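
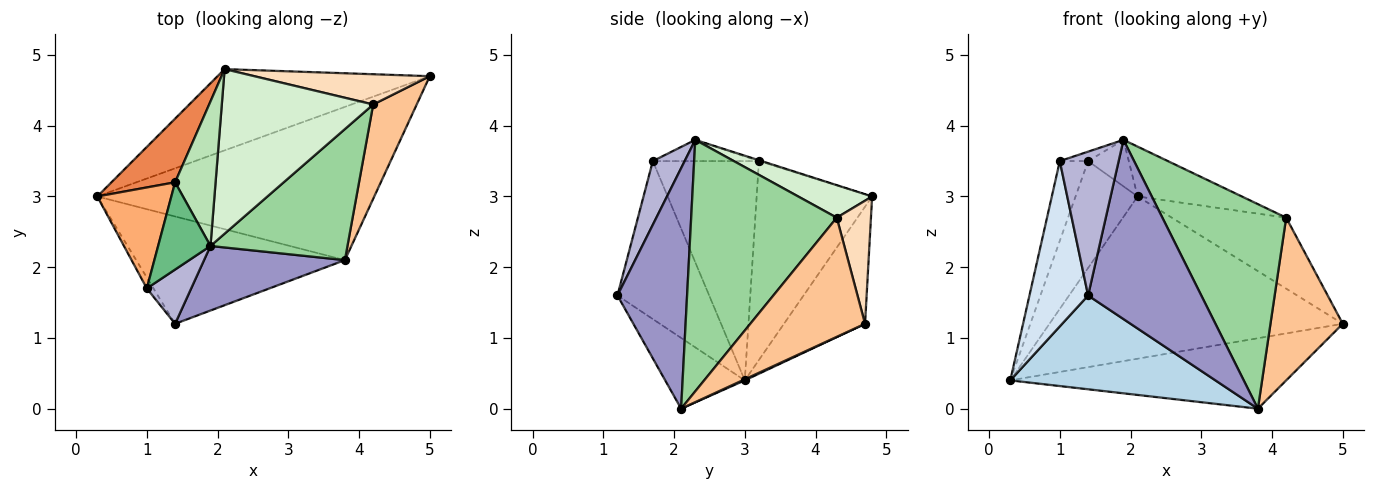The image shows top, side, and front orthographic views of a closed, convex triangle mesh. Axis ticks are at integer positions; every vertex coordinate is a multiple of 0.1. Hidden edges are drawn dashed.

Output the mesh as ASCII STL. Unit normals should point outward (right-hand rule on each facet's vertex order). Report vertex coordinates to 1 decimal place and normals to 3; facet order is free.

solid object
 facet normal -0.240 0.868 -0.435
  outer loop
   vertex 2.1 4.8 3.0
   vertex 5.0 4.7 1.2
   vertex 0.3 3.0 0.4
  endloop
 endfacet
 facet normal 0.004 0.418 -0.909
  outer loop
   vertex 3.8 2.1 0.0
   vertex 0.3 3.0 0.4
   vertex 5.0 4.7 1.2
  endloop
 endfacet
 facet normal -0.247 -0.638 -0.730
  outer loop
   vertex 3.8 2.1 0.0
   vertex 1.4 1.2 1.6
   vertex 0.3 3.0 0.4
  endloop
 endfacet
 facet normal -0.842 -0.538 -0.036
  outer loop
   vertex 1.0 1.7 3.5
   vertex 0.3 3.0 0.4
   vertex 1.4 1.2 1.6
  endloop
 endfacet
 facet normal -0.848 0.456 0.271
  outer loop
   vertex 1.4 3.2 3.5
   vertex 2.1 4.8 3.0
   vertex 0.3 3.0 0.4
  endloop
 endfacet
 facet normal -0.919 0.245 0.310
  outer loop
   vertex 1.4 3.2 3.5
   vertex 0.3 3.0 0.4
   vertex 1.0 1.7 3.5
  endloop
 endfacet
 facet normal 0.808 -0.509 0.295
  outer loop
   vertex 4.2 4.3 2.7
   vertex 3.8 2.1 0.0
   vertex 5.0 4.7 1.2
  endloop
 endfacet
 facet normal 0.265 0.887 0.378
  outer loop
   vertex 4.2 4.3 2.7
   vertex 5.0 4.7 1.2
   vertex 2.1 4.8 3.0
  endloop
 endfacet
 facet normal -0.374 0.100 0.922
  outer loop
   vertex 1.9 2.3 3.8
   vertex 1.4 3.2 3.5
   vertex 1.0 1.7 3.5
  endloop
 endfacet
 facet normal 0.704 -0.598 0.383
  outer loop
   vertex 1.9 2.3 3.8
   vertex 3.8 2.1 0.0
   vertex 4.2 4.3 2.7
  endloop
 endfacet
 facet normal -0.020 0.306 0.952
  outer loop
   vertex 1.9 2.3 3.8
   vertex 2.1 4.8 3.0
   vertex 1.4 3.2 3.5
  endloop
 endfacet
 facet normal 0.202 0.284 0.937
  outer loop
   vertex 1.9 2.3 3.8
   vertex 4.2 4.3 2.7
   vertex 2.1 4.8 3.0
  endloop
 endfacet
 facet normal 0.501 -0.814 0.293
  outer loop
   vertex 1.9 2.3 3.8
   vertex 1.4 1.2 1.6
   vertex 3.8 2.1 0.0
  endloop
 endfacet
 facet normal 0.452 -0.835 0.315
  outer loop
   vertex 1.9 2.3 3.8
   vertex 1.0 1.7 3.5
   vertex 1.4 1.2 1.6
  endloop
 endfacet
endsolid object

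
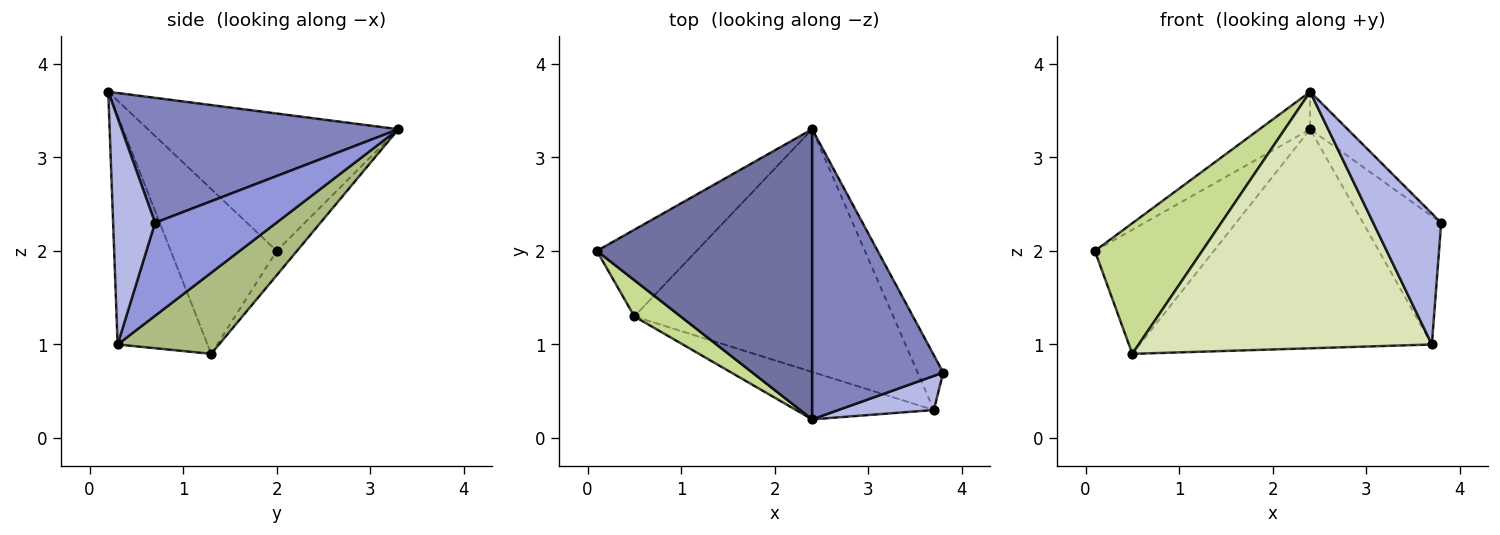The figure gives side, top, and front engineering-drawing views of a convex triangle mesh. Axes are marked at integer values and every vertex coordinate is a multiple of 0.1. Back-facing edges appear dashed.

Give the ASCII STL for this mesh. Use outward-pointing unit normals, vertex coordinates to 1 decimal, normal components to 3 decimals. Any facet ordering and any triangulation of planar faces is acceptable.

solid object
 facet normal -0.535 0.108 0.838
  outer loop
   vertex 2.4 0.2 3.7
   vertex 2.4 3.3 3.3
   vertex 0.1 2.0 2.0
  endloop
 endfacet
 facet normal 0.687 0.093 0.720
  outer loop
   vertex 2.4 0.2 3.7
   vertex 3.8 0.7 2.3
   vertex 2.4 3.3 3.3
  endloop
 endfacet
 facet normal 0.819 0.528 -0.225
  outer loop
   vertex 3.7 0.3 1.0
   vertex 2.4 3.3 3.3
   vertex 3.8 0.7 2.3
  endloop
 endfacet
 facet normal 0.513 -0.831 0.216
  outer loop
   vertex 3.7 0.3 1.0
   vertex 3.8 0.7 2.3
   vertex 2.4 0.2 3.7
  endloop
 endfacet
 facet normal -0.138 0.812 -0.567
  outer loop
   vertex 0.5 1.3 0.9
   vertex 0.1 2.0 2.0
   vertex 2.4 3.3 3.3
  endloop
 endfacet
 facet normal 0.227 0.653 -0.723
  outer loop
   vertex 0.5 1.3 0.9
   vertex 2.4 3.3 3.3
   vertex 3.7 0.3 1.0
  endloop
 endfacet
 facet normal -0.689 -0.698 0.194
  outer loop
   vertex 0.5 1.3 0.9
   vertex 2.4 0.2 3.7
   vertex 0.1 2.0 2.0
  endloop
 endfacet
 facet normal -0.289 -0.941 -0.174
  outer loop
   vertex 0.5 1.3 0.9
   vertex 3.7 0.3 1.0
   vertex 2.4 0.2 3.7
  endloop
 endfacet
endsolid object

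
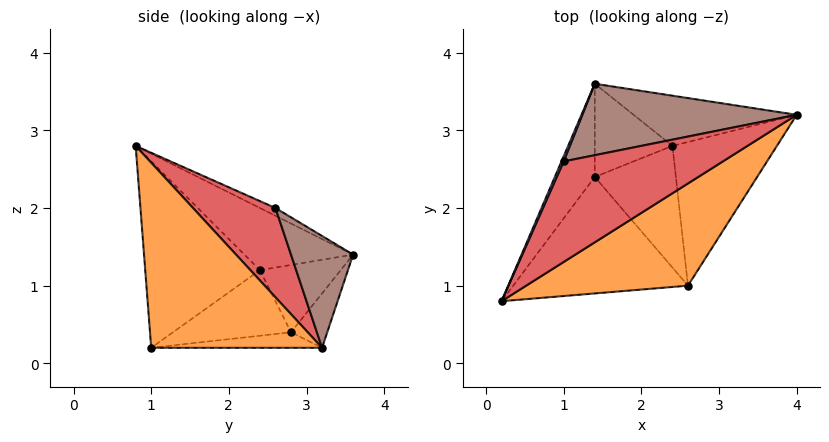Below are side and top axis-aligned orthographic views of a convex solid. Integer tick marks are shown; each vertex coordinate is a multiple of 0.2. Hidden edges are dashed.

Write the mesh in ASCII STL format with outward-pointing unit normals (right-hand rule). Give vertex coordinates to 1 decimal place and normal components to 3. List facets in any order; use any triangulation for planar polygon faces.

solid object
 facet normal -0.248 0.620 -0.744
  outer loop
   vertex 2.4 2.8 0.4
   vertex 1.4 3.6 1.4
   vertex 4.0 3.2 0.2
  endloop
 endfacet
 facet normal 0.679 -0.432 0.594
  outer loop
   vertex 2.6 1.0 0.2
   vertex 4.0 3.2 0.2
   vertex 0.2 0.8 2.8
  endloop
 endfacet
 facet normal -0.146 0.093 -0.985
  outer loop
   vertex 2.6 1.0 0.2
   vertex 2.4 2.8 0.4
   vertex 4.0 3.2 0.2
  endloop
 endfacet
 facet normal 0.482 0.168 0.860
  outer loop
   vertex 1.0 2.6 2.0
   vertex 0.2 0.8 2.8
   vertex 4.0 3.2 0.2
  endloop
 endfacet
 facet normal -0.843 0.482 0.241
  outer loop
   vertex 1.0 2.6 2.0
   vertex 1.4 3.6 1.4
   vertex 0.2 0.8 2.8
  endloop
 endfacet
 facet normal 0.437 0.328 0.838
  outer loop
   vertex 1.0 2.6 2.0
   vertex 4.0 3.2 0.2
   vertex 1.4 3.6 1.4
  endloop
 endfacet
 facet normal -0.629 0.017 -0.778
  outer loop
   vertex 1.4 2.4 1.2
   vertex 2.4 2.8 0.4
   vertex 2.6 1.0 0.2
  endloop
 endfacet
 facet normal -0.650 0.125 -0.750
  outer loop
   vertex 1.4 2.4 1.2
   vertex 1.4 3.6 1.4
   vertex 2.4 2.8 0.4
  endloop
 endfacet
 facet normal -0.723 -0.136 -0.678
  outer loop
   vertex 1.4 2.4 1.2
   vertex 2.6 1.0 0.2
   vertex 0.2 0.8 2.8
  endloop
 endfacet
 facet normal -0.838 0.090 -0.539
  outer loop
   vertex 1.4 2.4 1.2
   vertex 0.2 0.8 2.8
   vertex 1.4 3.6 1.4
  endloop
 endfacet
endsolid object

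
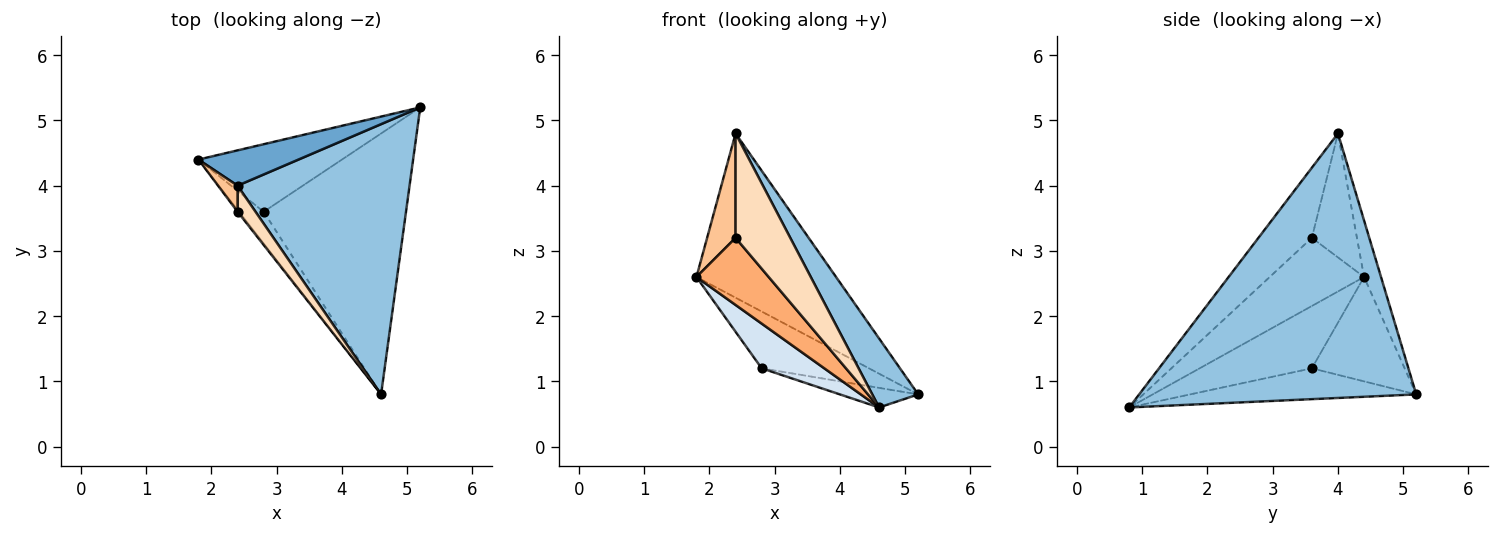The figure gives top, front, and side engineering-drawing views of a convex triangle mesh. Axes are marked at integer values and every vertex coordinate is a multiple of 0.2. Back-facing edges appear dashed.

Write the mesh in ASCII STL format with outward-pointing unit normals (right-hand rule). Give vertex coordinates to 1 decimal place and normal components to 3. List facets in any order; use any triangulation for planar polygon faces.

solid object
 facet normal -0.118 0.971 0.209
  outer loop
   vertex 2.4 4.0 4.8
   vertex 5.2 5.2 0.8
   vertex 1.8 4.4 2.6
  endloop
 endfacet
 facet normal 0.830 -0.138 0.540
  outer loop
   vertex 2.4 4.0 4.8
   vertex 4.6 0.8 0.6
   vertex 5.2 5.2 0.8
  endloop
 endfacet
 facet normal -0.486 0.562 -0.669
  outer loop
   vertex 2.8 3.6 1.2
   vertex 1.8 4.4 2.6
   vertex 5.2 5.2 0.8
  endloop
 endfacet
 facet normal -0.825 -0.461 -0.326
  outer loop
   vertex 2.8 3.6 1.2
   vertex 4.6 0.8 0.6
   vertex 1.8 4.4 2.6
  endloop
 endfacet
 facet normal -0.211 0.073 -0.975
  outer loop
   vertex 2.8 3.6 1.2
   vertex 5.2 5.2 0.8
   vertex 4.6 0.8 0.6
  endloop
 endfacet
 facet normal -0.794 -0.608 -0.017
  outer loop
   vertex 2.4 3.6 3.2
   vertex 1.8 4.4 2.6
   vertex 4.6 0.8 0.6
  endloop
 endfacet
 facet normal -0.838 -0.529 0.132
  outer loop
   vertex 2.4 3.6 3.2
   vertex 2.4 4.0 4.8
   vertex 1.8 4.4 2.6
  endloop
 endfacet
 facet normal -0.688 -0.704 0.176
  outer loop
   vertex 2.4 3.6 3.2
   vertex 4.6 0.8 0.6
   vertex 2.4 4.0 4.8
  endloop
 endfacet
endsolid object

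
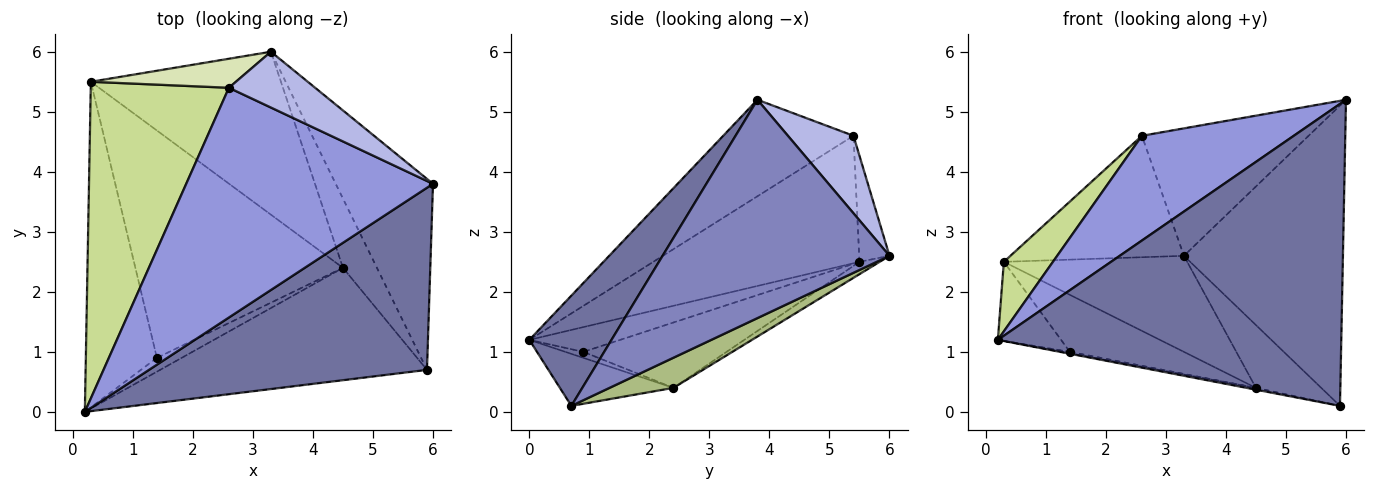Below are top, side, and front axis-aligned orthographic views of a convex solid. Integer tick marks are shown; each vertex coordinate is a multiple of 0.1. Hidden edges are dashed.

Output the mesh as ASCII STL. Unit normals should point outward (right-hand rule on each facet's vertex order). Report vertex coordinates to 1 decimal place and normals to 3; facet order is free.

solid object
 facet normal 0.201 -0.839 0.506
  outer loop
   vertex 5.9 0.7 0.1
   vertex 6.0 3.8 5.2
   vertex 0.2 0.0 1.2
  endloop
 endfacet
 facet normal 0.769 0.539 -0.343
  outer loop
   vertex 5.9 0.7 0.1
   vertex 3.3 6.0 2.6
   vertex 6.0 3.8 5.2
  endloop
 endfacet
 facet normal -0.335 -0.391 0.857
  outer loop
   vertex 2.6 5.4 4.6
   vertex 0.2 0.0 1.2
   vertex 6.0 3.8 5.2
  endloop
 endfacet
 facet normal 0.339 0.862 0.377
  outer loop
   vertex 2.6 5.4 4.6
   vertex 6.0 3.8 5.2
   vertex 3.3 6.0 2.6
  endloop
 endfacet
 facet normal -0.191 0.016 -0.981
  outer loop
   vertex 4.5 2.4 0.4
   vertex 5.9 0.7 0.1
   vertex 0.2 0.0 1.2
  endloop
 endfacet
 facet normal 0.549 0.561 -0.619
  outer loop
   vertex 4.5 2.4 0.4
   vertex 3.3 6.0 2.6
   vertex 5.9 0.7 0.1
  endloop
 endfacet
 facet normal -0.669 -0.159 0.726
  outer loop
   vertex 0.3 5.5 2.5
   vertex 0.2 0.0 1.2
   vertex 2.6 5.4 4.6
  endloop
 endfacet
 facet normal -0.167 0.959 0.229
  outer loop
   vertex 0.3 5.5 2.5
   vertex 2.6 5.4 4.6
   vertex 3.3 6.0 2.6
  endloop
 endfacet
 facet normal -0.056 0.507 -0.860
  outer loop
   vertex 0.3 5.5 2.5
   vertex 3.3 6.0 2.6
   vertex 4.5 2.4 0.4
  endloop
 endfacet
 facet normal -0.234 0.098 -0.967
  outer loop
   vertex 1.4 0.9 1.0
   vertex 4.5 2.4 0.4
   vertex 0.2 0.0 1.2
  endloop
 endfacet
 facet normal -0.321 0.223 -0.920
  outer loop
   vertex 1.4 0.9 1.0
   vertex 0.2 0.0 1.2
   vertex 0.3 5.5 2.5
  endloop
 endfacet
 facet normal -0.292 0.233 -0.928
  outer loop
   vertex 1.4 0.9 1.0
   vertex 0.3 5.5 2.5
   vertex 4.5 2.4 0.4
  endloop
 endfacet
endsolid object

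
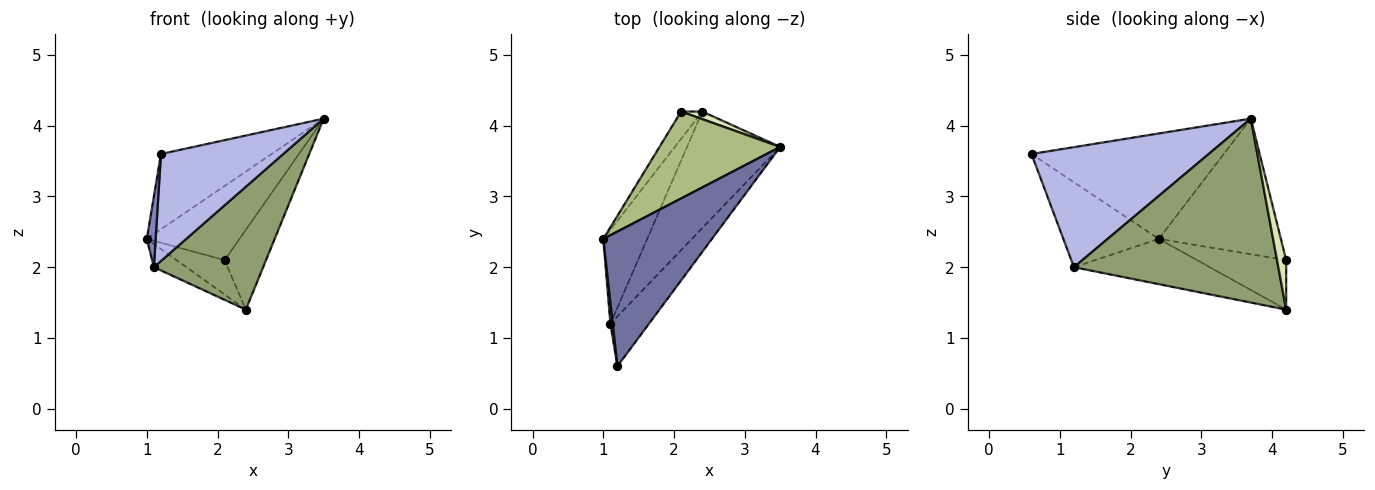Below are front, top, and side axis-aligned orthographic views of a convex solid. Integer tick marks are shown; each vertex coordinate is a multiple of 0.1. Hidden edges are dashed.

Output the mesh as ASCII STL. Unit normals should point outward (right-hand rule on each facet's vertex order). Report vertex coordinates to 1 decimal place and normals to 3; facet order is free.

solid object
 facet normal -0.646 0.372 0.666
  outer loop
   vertex 1.2 0.6 3.6
   vertex 3.5 3.7 4.1
   vertex 1.0 2.4 2.4
  endloop
 endfacet
 facet normal -0.995 -0.092 0.028
  outer loop
   vertex 1.1 1.2 2.0
   vertex 1.2 0.6 3.6
   vertex 1.0 2.4 2.4
  endloop
 endfacet
 facet normal -0.708 0.170 -0.686
  outer loop
   vertex 1.1 1.2 2.0
   vertex 1.0 2.4 2.4
   vertex 2.4 4.2 1.4
  endloop
 endfacet
 facet normal 0.796 -0.549 -0.256
  outer loop
   vertex 1.1 1.2 2.0
   vertex 3.5 3.7 4.1
   vertex 1.2 0.6 3.6
  endloop
 endfacet
 facet normal 0.805 -0.430 -0.408
  outer loop
   vertex 1.1 1.2 2.0
   vertex 2.4 4.2 1.4
   vertex 3.5 3.7 4.1
  endloop
 endfacet
 facet normal -0.650 0.493 0.578
  outer loop
   vertex 2.1 4.2 2.1
   vertex 1.0 2.4 2.4
   vertex 3.5 3.7 4.1
  endloop
 endfacet
 facet normal -0.823 0.444 -0.353
  outer loop
   vertex 2.1 4.2 2.1
   vertex 2.4 4.2 1.4
   vertex 1.0 2.4 2.4
  endloop
 endfacet
 facet normal 0.215 0.972 0.092
  outer loop
   vertex 2.1 4.2 2.1
   vertex 3.5 3.7 4.1
   vertex 2.4 4.2 1.4
  endloop
 endfacet
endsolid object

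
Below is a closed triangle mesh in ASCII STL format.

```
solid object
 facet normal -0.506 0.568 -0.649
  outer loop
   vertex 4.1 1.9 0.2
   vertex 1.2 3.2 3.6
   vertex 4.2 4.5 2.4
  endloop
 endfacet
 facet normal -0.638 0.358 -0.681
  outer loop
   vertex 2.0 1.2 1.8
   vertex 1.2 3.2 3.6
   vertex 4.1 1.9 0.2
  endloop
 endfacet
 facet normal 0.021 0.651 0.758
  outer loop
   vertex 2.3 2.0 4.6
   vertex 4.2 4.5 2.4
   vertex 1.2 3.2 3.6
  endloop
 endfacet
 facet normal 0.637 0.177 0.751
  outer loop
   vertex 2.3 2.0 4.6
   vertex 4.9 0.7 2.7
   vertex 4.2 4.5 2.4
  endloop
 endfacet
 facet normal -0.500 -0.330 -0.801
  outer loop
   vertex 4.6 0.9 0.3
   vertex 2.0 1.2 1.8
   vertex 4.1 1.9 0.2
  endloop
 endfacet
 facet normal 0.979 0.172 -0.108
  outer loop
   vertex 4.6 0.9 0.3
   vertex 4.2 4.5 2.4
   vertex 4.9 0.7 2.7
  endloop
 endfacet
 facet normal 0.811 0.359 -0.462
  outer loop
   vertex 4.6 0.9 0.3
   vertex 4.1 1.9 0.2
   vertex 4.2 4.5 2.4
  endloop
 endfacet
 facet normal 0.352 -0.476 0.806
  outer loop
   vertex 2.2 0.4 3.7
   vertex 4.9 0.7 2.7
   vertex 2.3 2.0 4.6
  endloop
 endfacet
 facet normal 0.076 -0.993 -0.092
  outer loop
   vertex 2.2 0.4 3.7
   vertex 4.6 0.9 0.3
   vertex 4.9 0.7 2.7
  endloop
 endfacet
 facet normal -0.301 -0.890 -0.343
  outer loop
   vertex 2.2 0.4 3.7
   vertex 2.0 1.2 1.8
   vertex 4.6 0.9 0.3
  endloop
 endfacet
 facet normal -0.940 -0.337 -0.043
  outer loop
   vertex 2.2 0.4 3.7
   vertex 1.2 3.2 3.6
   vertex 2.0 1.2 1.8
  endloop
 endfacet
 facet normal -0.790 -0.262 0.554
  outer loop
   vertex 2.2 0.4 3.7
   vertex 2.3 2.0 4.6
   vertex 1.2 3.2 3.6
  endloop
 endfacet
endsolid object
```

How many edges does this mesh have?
18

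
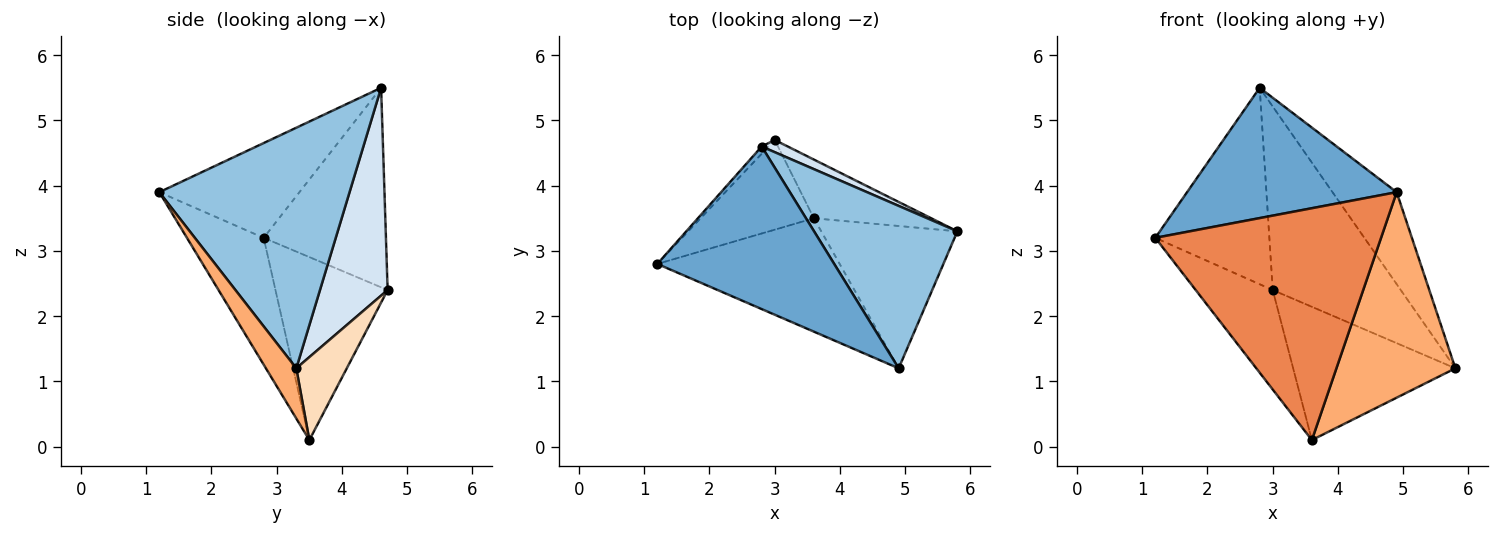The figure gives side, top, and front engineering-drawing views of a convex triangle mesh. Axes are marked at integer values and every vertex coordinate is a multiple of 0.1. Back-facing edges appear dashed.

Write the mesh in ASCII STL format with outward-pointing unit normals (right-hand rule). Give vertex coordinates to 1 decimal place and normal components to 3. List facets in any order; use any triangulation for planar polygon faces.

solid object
 facet normal -0.386 -0.577 0.720
  outer loop
   vertex 2.8 4.6 5.5
   vertex 1.2 2.8 3.2
   vertex 4.9 1.2 3.9
  endloop
 endfacet
 facet normal 0.825 0.278 0.492
  outer loop
   vertex 2.8 4.6 5.5
   vertex 4.9 1.2 3.9
   vertex 5.8 3.3 1.2
  endloop
 endfacet
 facet normal -0.731 0.682 -0.025
  outer loop
   vertex 3.0 4.7 2.4
   vertex 1.2 2.8 3.2
   vertex 2.8 4.6 5.5
  endloop
 endfacet
 facet normal 0.466 0.883 0.059
  outer loop
   vertex 3.0 4.7 2.4
   vertex 2.8 4.6 5.5
   vertex 5.8 3.3 1.2
  endloop
 endfacet
 facet normal -0.292 -0.859 -0.420
  outer loop
   vertex 3.6 3.5 0.1
   vertex 4.9 1.2 3.9
   vertex 1.2 2.8 3.2
  endloop
 endfacet
 facet normal 0.205 -0.805 -0.557
  outer loop
   vertex 3.6 3.5 0.1
   vertex 5.8 3.3 1.2
   vertex 4.9 1.2 3.9
  endloop
 endfacet
 facet normal -0.734 0.504 -0.455
  outer loop
   vertex 3.6 3.5 0.1
   vertex 1.2 2.8 3.2
   vertex 3.0 4.7 2.4
  endloop
 endfacet
 facet normal 0.274 0.880 -0.388
  outer loop
   vertex 3.6 3.5 0.1
   vertex 3.0 4.7 2.4
   vertex 5.8 3.3 1.2
  endloop
 endfacet
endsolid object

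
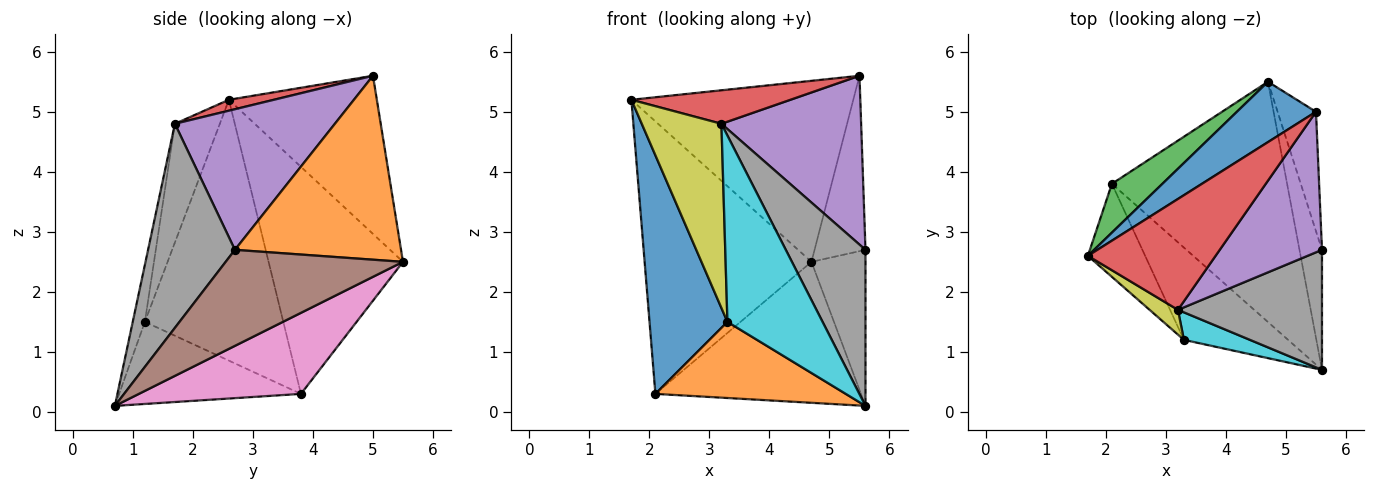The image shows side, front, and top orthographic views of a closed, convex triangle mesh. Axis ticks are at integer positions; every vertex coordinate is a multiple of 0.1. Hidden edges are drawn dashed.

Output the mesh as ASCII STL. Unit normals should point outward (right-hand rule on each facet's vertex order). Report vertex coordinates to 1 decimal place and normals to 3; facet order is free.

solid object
 facet normal -0.535 0.802 0.267
  outer loop
   vertex 5.5 5.0 5.6
   vertex 4.7 5.5 2.5
   vertex 1.7 2.6 5.2
  endloop
 endfacet
 facet normal 0.938 0.287 -0.196
  outer loop
   vertex 5.5 5.0 5.6
   vertex 5.6 2.7 2.7
   vertex 4.7 5.5 2.5
  endloop
 endfacet
 facet normal -0.621 0.771 0.138
  outer loop
   vertex 2.1 3.8 0.3
   vertex 1.7 2.6 5.2
   vertex 4.7 5.5 2.5
  endloop
 endfacet
 facet normal 0.082 -0.288 0.954
  outer loop
   vertex 3.2 1.7 4.8
   vertex 5.5 5.0 5.6
   vertex 1.7 2.6 5.2
  endloop
 endfacet
 facet normal 0.661 -0.577 0.480
  outer loop
   vertex 3.2 1.7 4.8
   vertex 5.6 2.7 2.7
   vertex 5.5 5.0 5.6
  endloop
 endfacet
 facet normal 0.933 0.284 -0.219
  outer loop
   vertex 5.6 0.7 0.1
   vertex 4.7 5.5 2.5
   vertex 5.6 2.7 2.7
  endloop
 endfacet
 facet normal 0.371 0.470 -0.801
  outer loop
   vertex 5.6 0.7 0.1
   vertex 2.1 3.8 0.3
   vertex 4.7 5.5 2.5
  endloop
 endfacet
 facet normal 0.654 -0.600 0.461
  outer loop
   vertex 5.6 0.7 0.1
   vertex 5.6 2.7 2.7
   vertex 3.2 1.7 4.8
  endloop
 endfacet
 facet normal -0.488 -0.865 0.116
  outer loop
   vertex 3.3 1.2 1.5
   vertex 3.2 1.7 4.8
   vertex 1.7 2.6 5.2
  endloop
 endfacet
 facet normal -0.125 -0.981 0.145
  outer loop
   vertex 3.3 1.2 1.5
   vertex 5.6 0.7 0.1
   vertex 3.2 1.7 4.8
  endloop
 endfacet
 facet normal -0.856 -0.482 -0.188
  outer loop
   vertex 3.3 1.2 1.5
   vertex 1.7 2.6 5.2
   vertex 2.1 3.8 0.3
  endloop
 endfacet
 facet normal -0.519 -0.544 -0.659
  outer loop
   vertex 3.3 1.2 1.5
   vertex 2.1 3.8 0.3
   vertex 5.6 0.7 0.1
  endloop
 endfacet
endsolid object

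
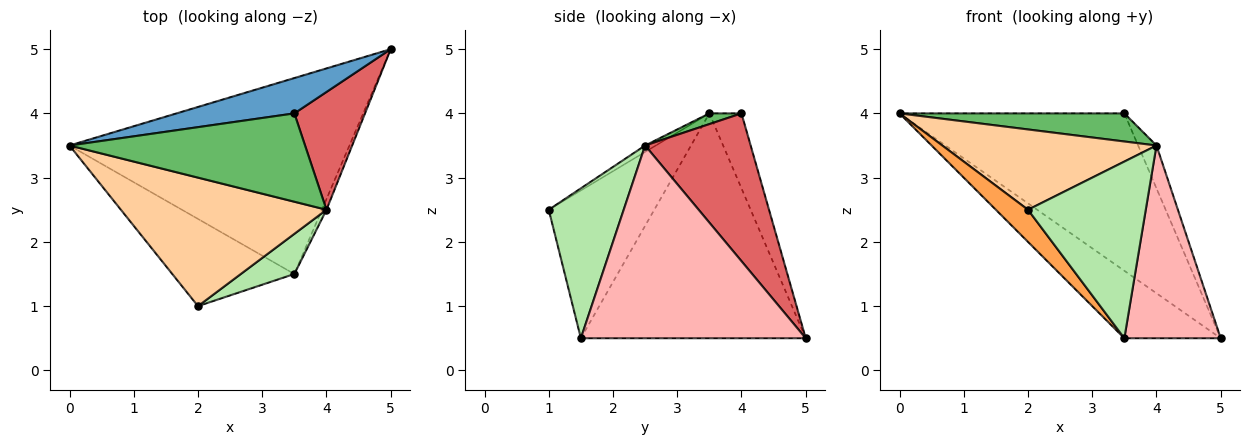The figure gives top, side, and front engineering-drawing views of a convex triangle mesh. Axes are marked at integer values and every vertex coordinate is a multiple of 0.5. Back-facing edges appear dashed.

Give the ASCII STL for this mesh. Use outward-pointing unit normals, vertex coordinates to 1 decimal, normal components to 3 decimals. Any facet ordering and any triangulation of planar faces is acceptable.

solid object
 facet normal -0.138 0.966 0.217
  outer loop
   vertex 3.5 4.0 4.0
   vertex 5.0 5.0 0.5
   vertex 0.0 3.5 4.0
  endloop
 endfacet
 facet normal -0.605 0.259 -0.753
  outer loop
   vertex 3.5 1.5 0.5
   vertex 0.0 3.5 4.0
   vertex 5.0 5.0 0.5
  endloop
 endfacet
 facet normal -0.751 -0.228 -0.620
  outer loop
   vertex 3.5 1.5 0.5
   vertex 2.0 1.0 2.5
   vertex 0.0 3.5 4.0
  endloop
 endfacet
 facet normal -0.026 -0.530 0.848
  outer loop
   vertex 4.0 2.5 3.5
   vertex 0.0 3.5 4.0
   vertex 2.0 1.0 2.5
  endloop
 endfacet
 facet normal 0.043 -0.303 0.952
  outer loop
   vertex 4.0 2.5 3.5
   vertex 3.5 4.0 4.0
   vertex 0.0 3.5 4.0
  endloop
 endfacet
 facet normal 0.527 -0.829 0.188
  outer loop
   vertex 4.0 2.5 3.5
   vertex 2.0 1.0 2.5
   vertex 3.5 1.5 0.5
  endloop
 endfacet
 facet normal 0.891 0.155 0.426
  outer loop
   vertex 4.0 2.5 3.5
   vertex 5.0 5.0 0.5
   vertex 3.5 4.0 4.0
  endloop
 endfacet
 facet normal 0.919 -0.394 -0.022
  outer loop
   vertex 4.0 2.5 3.5
   vertex 3.5 1.5 0.5
   vertex 5.0 5.0 0.5
  endloop
 endfacet
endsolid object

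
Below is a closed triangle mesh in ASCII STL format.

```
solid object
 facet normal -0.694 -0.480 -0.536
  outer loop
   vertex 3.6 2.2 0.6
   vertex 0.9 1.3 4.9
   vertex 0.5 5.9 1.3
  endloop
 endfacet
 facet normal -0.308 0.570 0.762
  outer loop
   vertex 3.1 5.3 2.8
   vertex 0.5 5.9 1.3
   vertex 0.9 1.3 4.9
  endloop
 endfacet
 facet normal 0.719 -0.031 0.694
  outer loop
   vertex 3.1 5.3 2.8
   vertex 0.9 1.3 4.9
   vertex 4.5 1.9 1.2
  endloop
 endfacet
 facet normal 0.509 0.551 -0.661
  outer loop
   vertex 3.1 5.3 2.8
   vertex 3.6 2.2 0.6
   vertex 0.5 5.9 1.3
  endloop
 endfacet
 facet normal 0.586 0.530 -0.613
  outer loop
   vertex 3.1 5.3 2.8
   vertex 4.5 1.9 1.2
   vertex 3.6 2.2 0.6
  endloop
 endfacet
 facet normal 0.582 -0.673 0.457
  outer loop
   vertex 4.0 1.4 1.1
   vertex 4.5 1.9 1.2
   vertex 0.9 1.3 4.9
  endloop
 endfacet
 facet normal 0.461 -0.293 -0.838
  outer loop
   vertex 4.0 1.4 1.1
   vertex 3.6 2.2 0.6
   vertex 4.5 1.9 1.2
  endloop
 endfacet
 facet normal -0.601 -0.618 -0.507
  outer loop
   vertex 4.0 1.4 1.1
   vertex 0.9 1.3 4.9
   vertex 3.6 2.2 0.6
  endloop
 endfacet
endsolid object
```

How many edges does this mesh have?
12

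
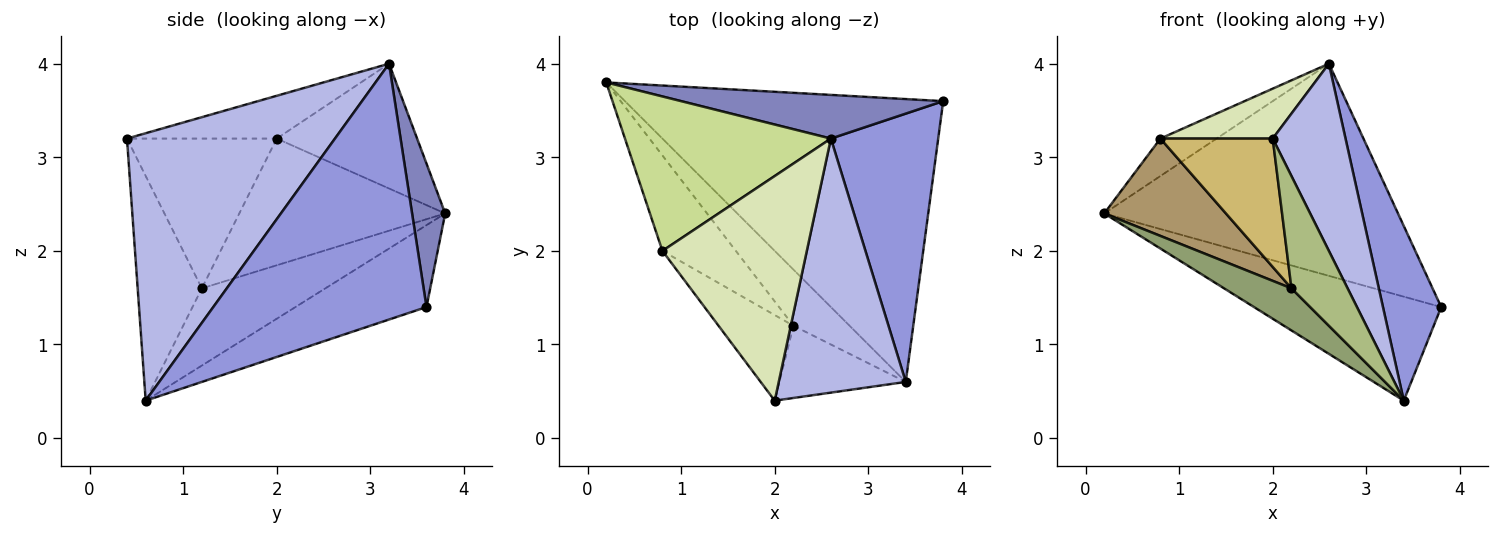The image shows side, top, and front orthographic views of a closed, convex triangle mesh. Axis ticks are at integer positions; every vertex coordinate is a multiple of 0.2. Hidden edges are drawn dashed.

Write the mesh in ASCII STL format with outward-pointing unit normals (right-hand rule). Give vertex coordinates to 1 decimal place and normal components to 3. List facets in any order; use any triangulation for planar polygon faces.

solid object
 facet normal -0.235 0.335 -0.912
  outer loop
   vertex 3.4 0.6 0.4
   vertex 0.2 3.8 2.4
   vertex 3.8 3.6 1.4
  endloop
 endfacet
 facet normal 0.110 0.974 0.200
  outer loop
   vertex 2.6 3.2 4.0
   vertex 3.8 3.6 1.4
   vertex 0.2 3.8 2.4
  endloop
 endfacet
 facet normal 0.894 -0.244 0.375
  outer loop
   vertex 2.6 3.2 4.0
   vertex 3.4 0.6 0.4
   vertex 3.8 3.6 1.4
  endloop
 endfacet
 facet normal 0.861 -0.301 0.409
  outer loop
   vertex 2.6 3.2 4.0
   vertex 2.0 0.4 3.2
   vertex 3.4 0.6 0.4
  endloop
 endfacet
 facet normal -0.740 -0.404 -0.538
  outer loop
   vertex 2.2 1.2 1.6
   vertex 0.2 3.8 2.4
   vertex 3.4 0.6 0.4
  endloop
 endfacet
 facet normal -0.693 -0.606 -0.390
  outer loop
   vertex 2.2 1.2 1.6
   vertex 3.4 0.6 0.4
   vertex 2.0 0.4 3.2
  endloop
 endfacet
 facet normal -0.508 0.203 0.837
  outer loop
   vertex 0.8 2.0 3.2
   vertex 2.6 3.2 4.0
   vertex 0.2 3.8 2.4
  endloop
 endfacet
 facet normal -0.278 -0.208 0.938
  outer loop
   vertex 0.8 2.0 3.2
   vertex 2.0 0.4 3.2
   vertex 2.6 3.2 4.0
  endloop
 endfacet
 facet normal -0.770 -0.455 -0.446
  outer loop
   vertex 0.8 2.0 3.2
   vertex 0.2 3.8 2.4
   vertex 2.2 1.2 1.6
  endloop
 endfacet
 facet normal -0.743 -0.557 -0.371
  outer loop
   vertex 0.8 2.0 3.2
   vertex 2.2 1.2 1.6
   vertex 2.0 0.4 3.2
  endloop
 endfacet
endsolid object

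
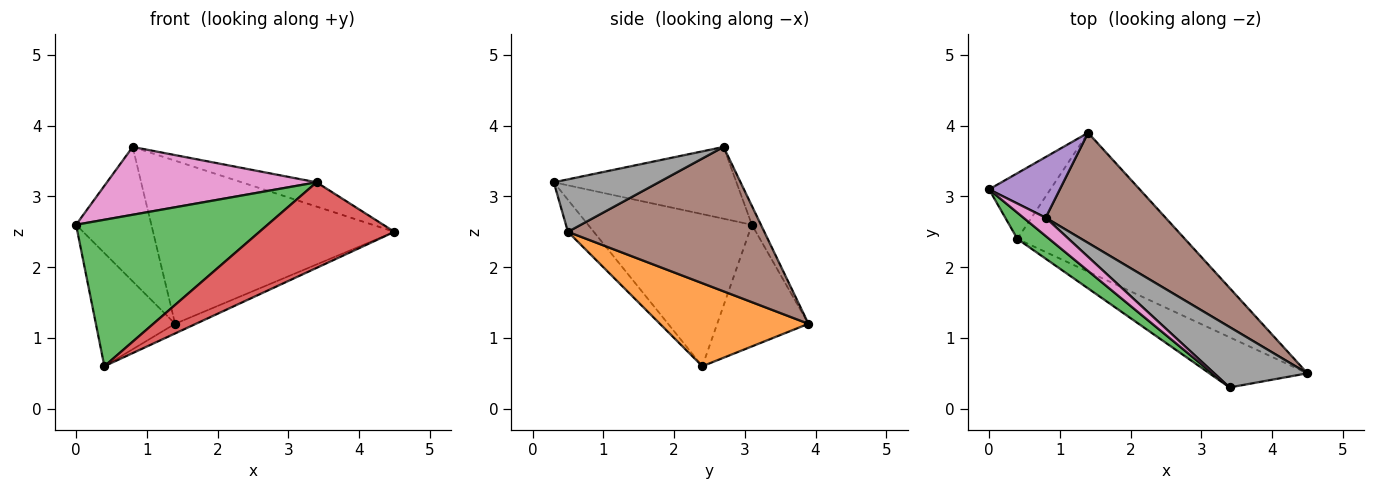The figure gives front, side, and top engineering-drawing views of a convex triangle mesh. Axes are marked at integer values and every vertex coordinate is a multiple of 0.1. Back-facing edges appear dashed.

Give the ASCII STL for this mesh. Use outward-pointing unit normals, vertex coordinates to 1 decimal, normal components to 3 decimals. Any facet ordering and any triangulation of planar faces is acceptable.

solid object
 facet normal -0.706 0.613 -0.356
  outer loop
   vertex 0.4 2.4 0.6
   vertex 0.0 3.1 2.6
   vertex 1.4 3.9 1.2
  endloop
 endfacet
 facet normal 0.443 0.062 -0.894
  outer loop
   vertex 0.4 2.4 0.6
   vertex 1.4 3.9 1.2
   vertex 4.5 0.5 2.5
  endloop
 endfacet
 facet normal -0.644 -0.753 0.135
  outer loop
   vertex 3.4 0.3 3.2
   vertex 0.0 3.1 2.6
   vertex 0.4 2.4 0.6
  endloop
 endfacet
 facet normal -0.163 -0.851 -0.499
  outer loop
   vertex 3.4 0.3 3.2
   vertex 0.4 2.4 0.6
   vertex 4.5 0.5 2.5
  endloop
 endfacet
 facet normal -0.109 0.906 0.409
  outer loop
   vertex 0.8 2.7 3.7
   vertex 1.4 3.9 1.2
   vertex 0.0 3.1 2.6
  endloop
 endfacet
 facet normal 0.559 0.687 0.464
  outer loop
   vertex 0.8 2.7 3.7
   vertex 4.5 0.5 2.5
   vertex 1.4 3.9 1.2
  endloop
 endfacet
 facet normal -0.644 -0.739 0.199
  outer loop
   vertex 0.8 2.7 3.7
   vertex 0.0 3.1 2.6
   vertex 3.4 0.3 3.2
  endloop
 endfacet
 facet normal 0.463 0.330 0.822
  outer loop
   vertex 0.8 2.7 3.7
   vertex 3.4 0.3 3.2
   vertex 4.5 0.5 2.5
  endloop
 endfacet
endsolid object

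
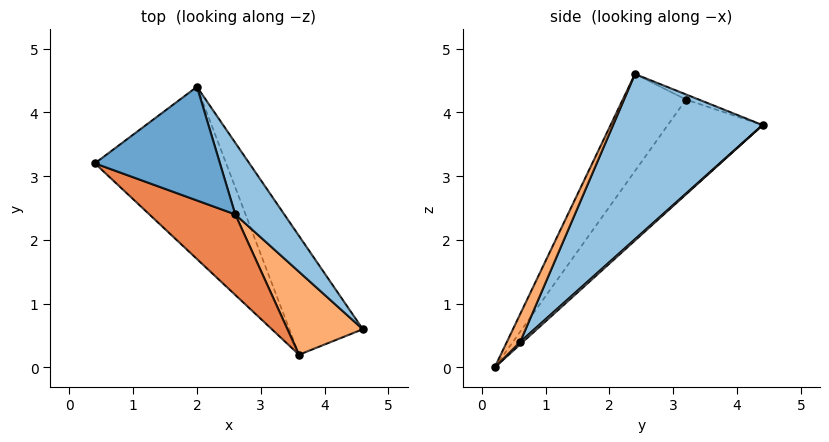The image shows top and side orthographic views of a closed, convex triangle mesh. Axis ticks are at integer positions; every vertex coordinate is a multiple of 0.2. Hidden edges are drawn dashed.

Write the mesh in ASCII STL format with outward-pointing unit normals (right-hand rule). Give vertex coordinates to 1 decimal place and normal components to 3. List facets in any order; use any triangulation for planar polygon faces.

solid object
 facet normal -0.038 0.361 0.932
  outer loop
   vertex 2.6 2.4 4.6
   vertex 2.0 4.4 3.8
   vertex 0.4 3.2 4.2
  endloop
 endfacet
 facet normal 0.890 0.373 0.264
  outer loop
   vertex 2.6 2.4 4.6
   vertex 4.6 0.6 0.4
   vertex 2.0 4.4 3.8
  endloop
 endfacet
 facet normal -0.521 0.455 -0.722
  outer loop
   vertex 3.6 0.2 0.0
   vertex 0.4 3.2 4.2
   vertex 2.0 4.4 3.8
  endloop
 endfacet
 facet normal 0.024 0.676 -0.737
  outer loop
   vertex 3.6 0.2 0.0
   vertex 2.0 4.4 3.8
   vertex 4.6 0.6 0.4
  endloop
 endfacet
 facet normal -0.375 -0.865 0.332
  outer loop
   vertex 3.6 0.2 0.0
   vertex 2.6 2.4 4.6
   vertex 0.4 3.2 4.2
  endloop
 endfacet
 facet normal 0.168 -0.875 0.455
  outer loop
   vertex 3.6 0.2 0.0
   vertex 4.6 0.6 0.4
   vertex 2.6 2.4 4.6
  endloop
 endfacet
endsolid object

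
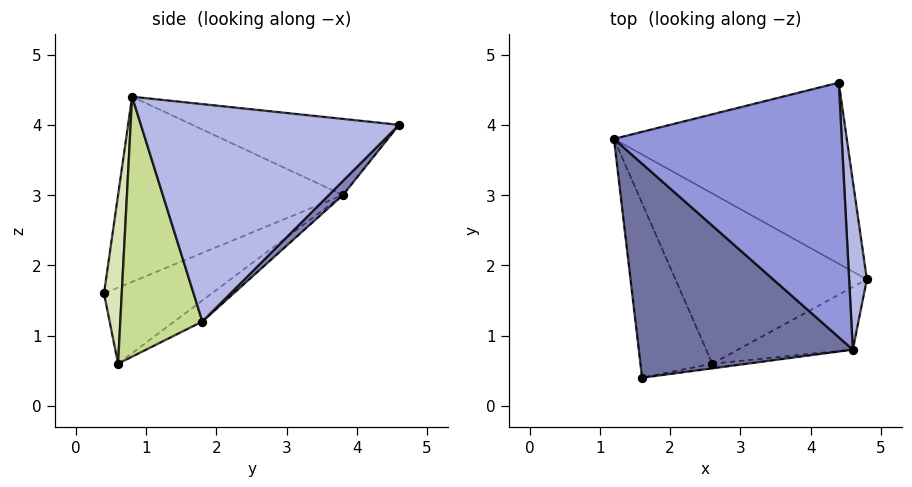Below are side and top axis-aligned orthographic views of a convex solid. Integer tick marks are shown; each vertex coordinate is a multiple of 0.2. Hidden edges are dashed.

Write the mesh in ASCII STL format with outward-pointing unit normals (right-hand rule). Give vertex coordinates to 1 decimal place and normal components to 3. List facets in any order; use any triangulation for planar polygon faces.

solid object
 facet normal -0.610 -0.362 0.705
  outer loop
   vertex 4.6 0.8 4.4
   vertex 1.2 3.8 3.0
   vertex 1.6 0.4 1.6
  endloop
 endfacet
 facet normal 0.042 0.709 -0.703
  outer loop
   vertex 4.4 4.6 4.0
   vertex 4.8 1.8 1.2
   vertex 1.2 3.8 3.0
  endloop
 endfacet
 facet normal -0.316 0.083 0.945
  outer loop
   vertex 4.4 4.6 4.0
   vertex 1.2 3.8 3.0
   vertex 4.6 0.8 4.4
  endloop
 endfacet
 facet normal 0.995 0.061 0.081
  outer loop
   vertex 4.4 4.6 4.0
   vertex 4.6 0.8 4.4
   vertex 4.8 1.8 1.2
  endloop
 endfacet
 facet normal -0.090 0.572 -0.815
  outer loop
   vertex 2.6 0.6 0.6
   vertex 1.2 3.8 3.0
   vertex 4.8 1.8 1.2
  endloop
 endfacet
 facet normal -0.713 0.194 -0.674
  outer loop
   vertex 2.6 0.6 0.6
   vertex 1.6 0.4 1.6
   vertex 1.2 3.8 3.0
  endloop
 endfacet
 facet normal 0.513 -0.828 -0.227
  outer loop
   vertex 2.6 0.6 0.6
   vertex 4.8 1.8 1.2
   vertex 4.6 0.8 4.4
  endloop
 endfacet
 facet normal 0.163 -0.986 -0.034
  outer loop
   vertex 2.6 0.6 0.6
   vertex 4.6 0.8 4.4
   vertex 1.6 0.4 1.6
  endloop
 endfacet
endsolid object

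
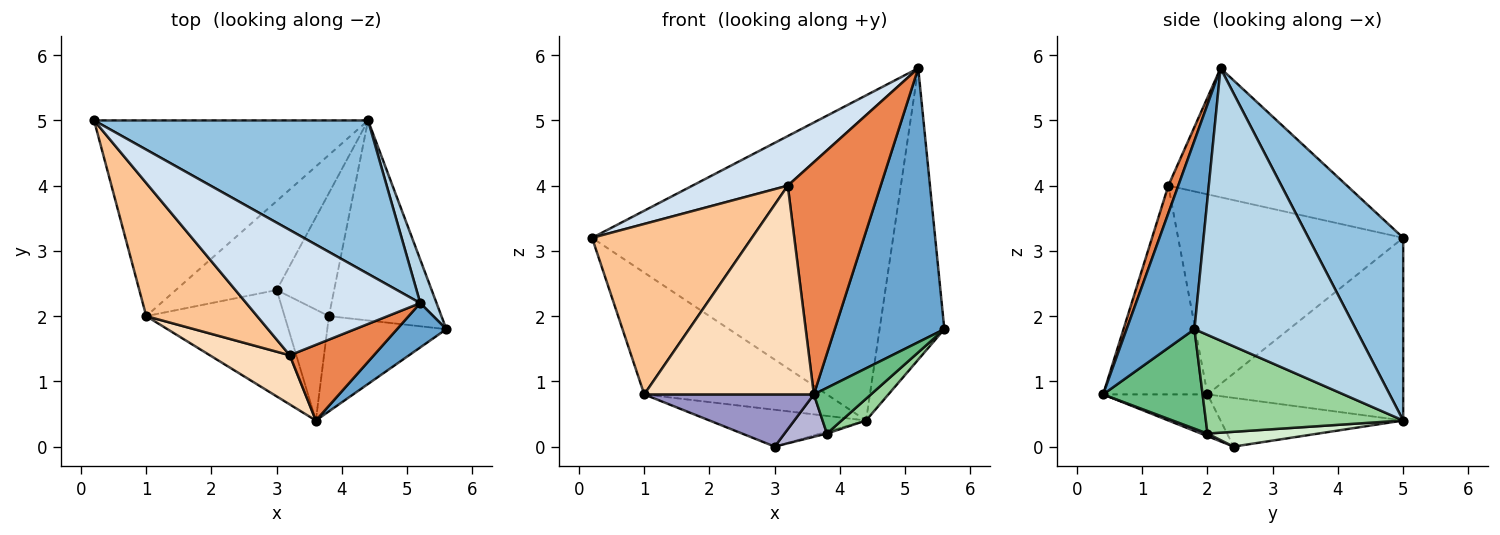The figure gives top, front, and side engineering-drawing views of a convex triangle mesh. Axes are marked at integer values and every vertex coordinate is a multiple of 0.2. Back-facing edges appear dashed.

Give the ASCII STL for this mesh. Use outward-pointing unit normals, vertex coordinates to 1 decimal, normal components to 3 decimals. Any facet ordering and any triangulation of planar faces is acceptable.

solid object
 facet normal 0.521 -0.842 0.136
  outer loop
   vertex 5.2 2.2 5.8
   vertex 3.6 0.4 0.8
   vertex 5.6 1.8 1.8
  endloop
 endfacet
 facet normal 0.274 0.870 0.410
  outer loop
   vertex 4.4 5.0 0.4
   vertex 0.2 5.0 3.2
   vertex 5.2 2.2 5.8
  endloop
 endfacet
 facet normal 0.927 0.372 0.055
  outer loop
   vertex 4.4 5.0 0.4
   vertex 5.2 2.2 5.8
   vertex 5.6 1.8 1.8
  endloop
 endfacet
 facet normal -0.568 -0.303 0.765
  outer loop
   vertex 3.2 1.4 4.0
   vertex 5.2 2.2 5.8
   vertex 0.2 5.0 3.2
  endloop
 endfacet
 facet normal 0.101 -0.946 0.308
  outer loop
   vertex 3.2 1.4 4.0
   vertex 3.6 0.4 0.8
   vertex 5.2 2.2 5.8
  endloop
 endfacet
 facet normal -0.493 0.460 -0.739
  outer loop
   vertex 1.0 2.0 0.8
   vertex 0.2 5.0 3.2
   vertex 4.4 5.0 0.4
  endloop
 endfacet
 facet normal -0.743 -0.528 0.412
  outer loop
   vertex 1.0 2.0 0.8
   vertex 3.2 1.4 4.0
   vertex 0.2 5.0 3.2
  endloop
 endfacet
 facet normal -0.514 -0.835 0.197
  outer loop
   vertex 1.0 2.0 0.8
   vertex 3.6 0.4 0.8
   vertex 3.2 1.4 4.0
  endloop
 endfacet
 facet normal 0.602 -0.345 -0.720
  outer loop
   vertex 3.8 2.0 0.2
   vertex 5.6 1.8 1.8
   vertex 3.6 0.4 0.8
  endloop
 endfacet
 facet normal 0.657 -0.081 -0.749
  outer loop
   vertex 3.8 2.0 0.2
   vertex 4.4 5.0 0.4
   vertex 5.6 1.8 1.8
  endloop
 endfacet
 facet normal -0.407 0.349 -0.844
  outer loop
   vertex 3.0 2.4 0.0
   vertex 1.0 2.0 0.8
   vertex 4.4 5.0 0.4
  endloop
 endfacet
 facet normal 0.249 0.015 -0.968
  outer loop
   vertex 3.0 2.4 0.0
   vertex 4.4 5.0 0.4
   vertex 3.8 2.0 0.2
  endloop
 endfacet
 facet normal -0.262 -0.425 -0.867
  outer loop
   vertex 3.0 2.4 0.0
   vertex 3.6 0.4 0.8
   vertex 1.0 2.0 0.8
  endloop
 endfacet
 facet normal 0.055 -0.357 -0.933
  outer loop
   vertex 3.0 2.4 0.0
   vertex 3.8 2.0 0.2
   vertex 3.6 0.4 0.8
  endloop
 endfacet
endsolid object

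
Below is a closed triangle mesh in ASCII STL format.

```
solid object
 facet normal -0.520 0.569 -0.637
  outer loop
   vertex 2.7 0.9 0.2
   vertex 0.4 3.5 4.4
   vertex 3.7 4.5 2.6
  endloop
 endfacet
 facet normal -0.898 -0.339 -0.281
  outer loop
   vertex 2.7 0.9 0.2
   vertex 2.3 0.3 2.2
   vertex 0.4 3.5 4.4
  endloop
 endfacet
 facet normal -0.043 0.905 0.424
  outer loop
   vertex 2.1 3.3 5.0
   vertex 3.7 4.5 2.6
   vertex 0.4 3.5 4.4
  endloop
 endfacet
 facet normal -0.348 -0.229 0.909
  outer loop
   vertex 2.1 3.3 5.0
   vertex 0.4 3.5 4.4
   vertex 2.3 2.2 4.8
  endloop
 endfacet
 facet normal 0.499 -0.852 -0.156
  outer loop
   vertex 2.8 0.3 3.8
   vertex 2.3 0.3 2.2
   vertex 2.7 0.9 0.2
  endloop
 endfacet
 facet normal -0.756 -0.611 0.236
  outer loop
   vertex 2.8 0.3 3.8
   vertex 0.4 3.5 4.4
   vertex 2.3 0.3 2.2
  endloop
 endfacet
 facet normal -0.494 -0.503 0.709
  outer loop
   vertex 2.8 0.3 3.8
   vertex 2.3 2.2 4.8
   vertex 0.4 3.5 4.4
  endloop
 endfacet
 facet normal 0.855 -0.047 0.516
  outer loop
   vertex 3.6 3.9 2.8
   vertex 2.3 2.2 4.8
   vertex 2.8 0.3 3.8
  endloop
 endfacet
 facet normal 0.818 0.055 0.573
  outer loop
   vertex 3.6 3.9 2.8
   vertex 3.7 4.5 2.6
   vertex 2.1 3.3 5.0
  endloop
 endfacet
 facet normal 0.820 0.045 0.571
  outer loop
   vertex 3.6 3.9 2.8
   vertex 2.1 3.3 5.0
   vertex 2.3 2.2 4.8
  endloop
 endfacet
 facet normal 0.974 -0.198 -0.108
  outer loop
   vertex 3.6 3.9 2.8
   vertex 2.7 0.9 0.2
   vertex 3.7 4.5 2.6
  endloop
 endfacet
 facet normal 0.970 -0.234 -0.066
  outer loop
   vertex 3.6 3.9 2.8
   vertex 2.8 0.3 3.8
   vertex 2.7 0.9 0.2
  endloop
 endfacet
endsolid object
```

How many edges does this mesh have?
18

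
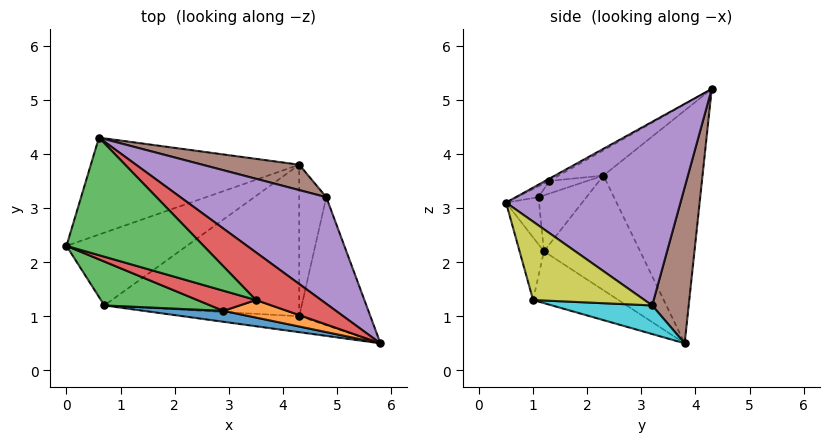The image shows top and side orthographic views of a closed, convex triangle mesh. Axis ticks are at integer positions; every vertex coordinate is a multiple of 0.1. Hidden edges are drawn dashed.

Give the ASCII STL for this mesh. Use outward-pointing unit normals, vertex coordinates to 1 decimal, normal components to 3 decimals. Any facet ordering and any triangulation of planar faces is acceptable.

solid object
 facet normal -0.594 0.604 -0.532
  outer loop
   vertex 0.6 4.3 5.2
   vertex 4.3 3.8 0.5
   vertex 0.0 2.3 3.6
  endloop
 endfacet
 facet normal -0.622 0.434 -0.652
  outer loop
   vertex 0.7 1.2 2.2
   vertex 0.0 2.3 3.6
   vertex 4.3 3.8 0.5
  endloop
 endfacet
 facet normal -0.146 -0.591 0.793
  outer loop
   vertex 3.5 1.3 3.5
   vertex 0.6 4.3 5.2
   vertex 0.0 2.3 3.6
  endloop
 endfacet
 facet normal -0.030 -0.515 0.857
  outer loop
   vertex 3.5 1.3 3.5
   vertex 5.8 0.5 3.1
   vertex 0.6 4.3 5.2
  endloop
 endfacet
 facet normal 0.633 0.588 0.503
  outer loop
   vertex 4.8 3.2 1.2
   vertex 0.6 4.3 5.2
   vertex 5.8 0.5 3.1
  endloop
 endfacet
 facet normal 0.512 0.798 0.318
  outer loop
   vertex 4.8 3.2 1.2
   vertex 4.3 3.8 0.5
   vertex 0.6 4.3 5.2
  endloop
 endfacet
 facet normal -0.101 -0.977 -0.187
  outer loop
   vertex 4.3 1.0 1.3
   vertex 5.8 0.5 3.1
   vertex 0.7 1.2 2.2
  endloop
 endfacet
 facet normal -0.248 -0.266 -0.932
  outer loop
   vertex 4.3 1.0 1.3
   vertex 0.7 1.2 2.2
   vertex 4.3 3.8 0.5
  endloop
 endfacet
 facet normal 0.726 -0.195 -0.659
  outer loop
   vertex 4.3 1.0 1.3
   vertex 4.8 3.2 1.2
   vertex 5.8 0.5 3.1
  endloop
 endfacet
 facet normal 0.713 -0.193 -0.674
  outer loop
   vertex 4.3 1.0 1.3
   vertex 4.3 3.8 0.5
   vertex 4.8 3.2 1.2
  endloop
 endfacet
 facet normal -0.183 -0.934 0.308
  outer loop
   vertex 2.9 1.1 3.2
   vertex 0.7 1.2 2.2
   vertex 5.8 0.5 3.1
  endloop
 endfacet
 facet normal -0.120 -0.698 0.706
  outer loop
   vertex 2.9 1.1 3.2
   vertex 5.8 0.5 3.1
   vertex 3.5 1.3 3.5
  endloop
 endfacet
 facet normal -0.268 -0.818 0.509
  outer loop
   vertex 2.9 1.1 3.2
   vertex 0.0 2.3 3.6
   vertex 0.7 1.2 2.2
  endloop
 endfacet
 facet normal -0.162 -0.641 0.750
  outer loop
   vertex 2.9 1.1 3.2
   vertex 3.5 1.3 3.5
   vertex 0.0 2.3 3.6
  endloop
 endfacet
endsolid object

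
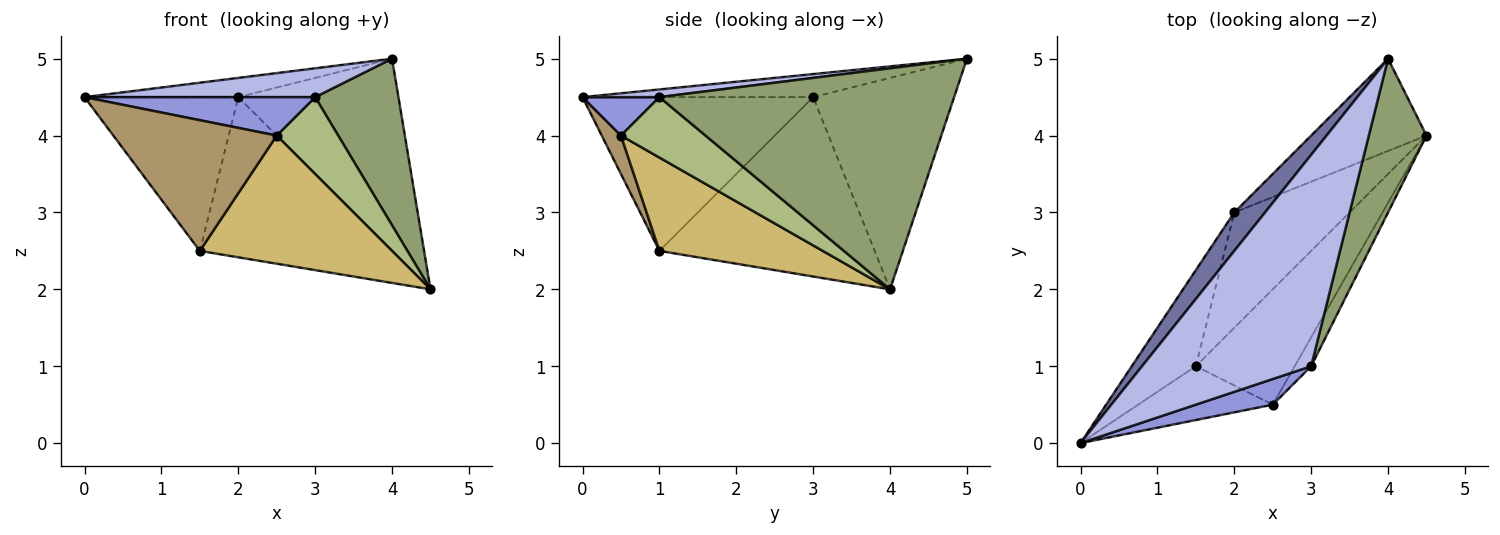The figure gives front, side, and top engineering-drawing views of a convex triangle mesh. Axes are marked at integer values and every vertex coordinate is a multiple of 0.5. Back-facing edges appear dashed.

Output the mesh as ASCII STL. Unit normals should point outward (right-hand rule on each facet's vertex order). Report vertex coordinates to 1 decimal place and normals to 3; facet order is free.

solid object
 facet normal -0.557 0.371 0.743
  outer loop
   vertex 2.0 3.0 4.5
   vertex 0.0 0.0 4.5
   vertex 4.0 5.0 5.0
  endloop
 endfacet
 facet normal -0.622 0.706 -0.339
  outer loop
   vertex 2.0 3.0 4.5
   vertex 4.0 5.0 5.0
   vertex 4.5 4.0 2.0
  endloop
 endfacet
 facet normal 0.267 -0.802 0.535
  outer loop
   vertex 3.0 1.0 4.5
   vertex 0.0 0.0 4.5
   vertex 2.5 0.5 4.0
  endloop
 endfacet
 facet normal 0.045 -0.135 0.990
  outer loop
   vertex 3.0 1.0 4.5
   vertex 4.0 5.0 5.0
   vertex 0.0 0.0 4.5
  endloop
 endfacet
 facet normal 0.933 -0.264 0.243
  outer loop
   vertex 3.0 1.0 4.5
   vertex 4.5 4.0 2.0
   vertex 4.0 5.0 5.0
  endloop
 endfacet
 facet normal 0.790 -0.574 -0.215
  outer loop
   vertex 3.0 1.0 4.5
   vertex 2.5 0.5 4.0
   vertex 4.5 4.0 2.0
  endloop
 endfacet
 facet normal -0.786 0.524 -0.328
  outer loop
   vertex 1.5 1.0 2.5
   vertex 0.0 0.0 4.5
   vertex 2.0 3.0 4.5
  endloop
 endfacet
 facet normal -0.673 0.601 -0.432
  outer loop
   vertex 1.5 1.0 2.5
   vertex 2.0 3.0 4.5
   vertex 4.5 4.0 2.0
  endloop
 endfacet
 facet normal 0.108 -0.919 -0.379
  outer loop
   vertex 1.5 1.0 2.5
   vertex 2.5 0.5 4.0
   vertex 0.0 0.0 4.5
  endloop
 endfacet
 facet normal 0.534 -0.628 -0.566
  outer loop
   vertex 1.5 1.0 2.5
   vertex 4.5 4.0 2.0
   vertex 2.5 0.5 4.0
  endloop
 endfacet
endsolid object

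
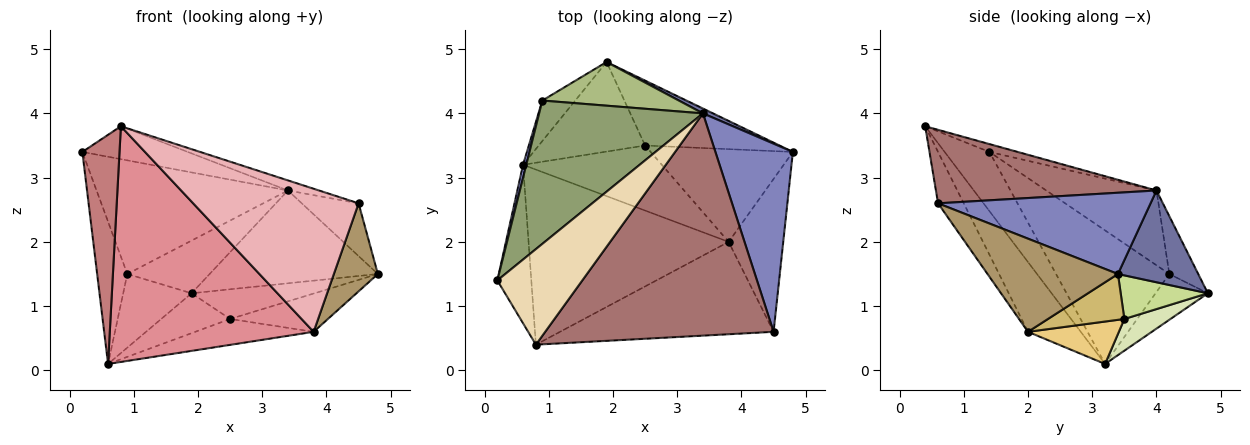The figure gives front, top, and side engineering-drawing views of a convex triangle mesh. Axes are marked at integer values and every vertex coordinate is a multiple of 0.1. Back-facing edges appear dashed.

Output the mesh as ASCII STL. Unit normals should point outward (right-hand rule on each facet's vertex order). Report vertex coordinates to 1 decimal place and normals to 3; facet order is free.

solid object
 facet normal 0.430 0.901 0.047
  outer loop
   vertex 3.4 4.0 2.8
   vertex 4.8 3.4 1.5
   vertex 1.9 4.8 1.2
  endloop
 endfacet
 facet normal 0.711 0.190 0.678
  outer loop
   vertex 3.4 4.0 2.8
   vertex 4.5 0.6 2.6
   vertex 4.8 3.4 1.5
  endloop
 endfacet
 facet normal -0.966 0.257 0.023
  outer loop
   vertex 0.9 4.2 1.5
   vertex 0.6 3.2 0.1
   vertex 0.2 1.4 3.4
  endloop
 endfacet
 facet normal -0.557 0.728 -0.400
  outer loop
   vertex 0.9 4.2 1.5
   vertex 1.9 4.8 1.2
   vertex 0.6 3.2 0.1
  endloop
 endfacet
 facet normal -0.337 0.585 0.738
  outer loop
   vertex 0.9 4.2 1.5
   vertex 0.2 1.4 3.4
   vertex 3.4 4.0 2.8
  endloop
 endfacet
 facet normal -0.261 0.743 0.616
  outer loop
   vertex 0.9 4.2 1.5
   vertex 3.4 4.0 2.8
   vertex 1.9 4.8 1.2
  endloop
 endfacet
 facet normal 0.283 0.399 -0.872
  outer loop
   vertex 2.5 3.5 0.8
   vertex 1.9 4.8 1.2
   vertex 4.8 3.4 1.5
  endloop
 endfacet
 facet normal 0.263 0.392 -0.881
  outer loop
   vertex 2.5 3.5 0.8
   vertex 0.6 3.2 0.1
   vertex 1.9 4.8 1.2
  endloop
 endfacet
 facet normal 0.828 -0.280 -0.486
  outer loop
   vertex 3.8 2.0 0.6
   vertex 4.8 3.4 1.5
   vertex 4.5 0.6 2.6
  endloop
 endfacet
 facet normal 0.286 0.366 -0.886
  outer loop
   vertex 3.8 2.0 0.6
   vertex 2.5 3.5 0.8
   vertex 4.8 3.4 1.5
  endloop
 endfacet
 facet normal 0.273 0.356 -0.894
  outer loop
   vertex 3.8 2.0 0.6
   vertex 0.6 3.2 0.1
   vertex 2.5 3.5 0.8
  endloop
 endfacet
 facet normal -0.087 0.325 0.942
  outer loop
   vertex 0.8 0.4 3.8
   vertex 3.4 4.0 2.8
   vertex 0.2 1.4 3.4
  endloop
 endfacet
 facet normal 0.306 0.043 0.951
  outer loop
   vertex 0.8 0.4 3.8
   vertex 4.5 0.6 2.6
   vertex 3.4 4.0 2.8
  endloop
 endfacet
 facet normal -0.704 -0.584 -0.404
  outer loop
   vertex 0.8 0.4 3.8
   vertex 0.2 1.4 3.4
   vertex 0.6 3.2 0.1
  endloop
 endfacet
 facet normal -0.204 -0.786 -0.584
  outer loop
   vertex 0.8 0.4 3.8
   vertex 0.6 3.2 0.1
   vertex 3.8 2.0 0.6
  endloop
 endfacet
 facet normal -0.129 -0.833 -0.538
  outer loop
   vertex 0.8 0.4 3.8
   vertex 3.8 2.0 0.6
   vertex 4.5 0.6 2.6
  endloop
 endfacet
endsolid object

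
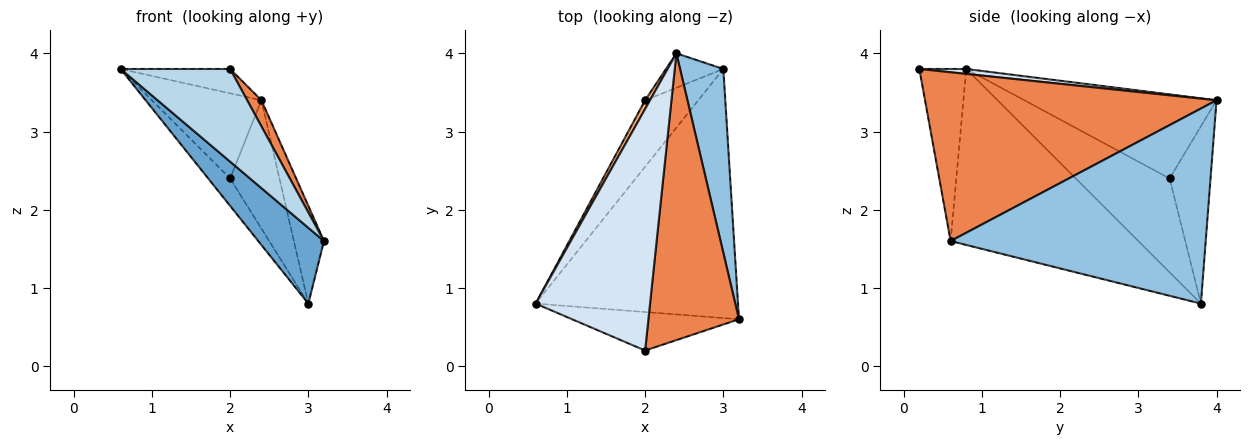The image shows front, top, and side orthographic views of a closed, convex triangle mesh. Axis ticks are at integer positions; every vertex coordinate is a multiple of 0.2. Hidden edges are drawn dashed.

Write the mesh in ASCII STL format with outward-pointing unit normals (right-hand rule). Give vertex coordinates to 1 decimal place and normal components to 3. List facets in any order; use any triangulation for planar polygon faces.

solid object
 facet normal -0.640 -0.224 -0.735
  outer loop
   vertex 3.0 3.8 0.8
   vertex 3.2 0.6 1.6
   vertex 0.6 0.8 3.8
  endloop
 endfacet
 facet normal 0.970 0.114 0.215
  outer loop
   vertex 3.0 3.8 0.8
   vertex 2.4 4.0 3.4
   vertex 3.2 0.6 1.6
  endloop
 endfacet
 facet normal -0.368 -0.859 -0.357
  outer loop
   vertex 2.0 0.2 3.8
   vertex 0.6 0.8 3.8
   vertex 3.2 0.6 1.6
  endloop
 endfacet
 facet normal 0.043 0.100 0.994
  outer loop
   vertex 2.0 0.2 3.8
   vertex 2.4 4.0 3.4
   vertex 0.6 0.8 3.8
  endloop
 endfacet
 facet normal 0.880 -0.043 0.472
  outer loop
   vertex 2.0 0.2 3.8
   vertex 3.2 0.6 1.6
   vertex 2.4 4.0 3.4
  endloop
 endfacet
 facet normal -0.868 0.494 0.050
  outer loop
   vertex 2.0 3.4 2.4
   vertex 0.6 0.8 3.8
   vertex 2.4 4.0 3.4
  endloop
 endfacet
 facet normal -0.853 0.199 -0.483
  outer loop
   vertex 2.0 3.4 2.4
   vertex 3.0 3.8 0.8
   vertex 0.6 0.8 3.8
  endloop
 endfacet
 facet normal -0.625 0.754 -0.202
  outer loop
   vertex 2.0 3.4 2.4
   vertex 2.4 4.0 3.4
   vertex 3.0 3.8 0.8
  endloop
 endfacet
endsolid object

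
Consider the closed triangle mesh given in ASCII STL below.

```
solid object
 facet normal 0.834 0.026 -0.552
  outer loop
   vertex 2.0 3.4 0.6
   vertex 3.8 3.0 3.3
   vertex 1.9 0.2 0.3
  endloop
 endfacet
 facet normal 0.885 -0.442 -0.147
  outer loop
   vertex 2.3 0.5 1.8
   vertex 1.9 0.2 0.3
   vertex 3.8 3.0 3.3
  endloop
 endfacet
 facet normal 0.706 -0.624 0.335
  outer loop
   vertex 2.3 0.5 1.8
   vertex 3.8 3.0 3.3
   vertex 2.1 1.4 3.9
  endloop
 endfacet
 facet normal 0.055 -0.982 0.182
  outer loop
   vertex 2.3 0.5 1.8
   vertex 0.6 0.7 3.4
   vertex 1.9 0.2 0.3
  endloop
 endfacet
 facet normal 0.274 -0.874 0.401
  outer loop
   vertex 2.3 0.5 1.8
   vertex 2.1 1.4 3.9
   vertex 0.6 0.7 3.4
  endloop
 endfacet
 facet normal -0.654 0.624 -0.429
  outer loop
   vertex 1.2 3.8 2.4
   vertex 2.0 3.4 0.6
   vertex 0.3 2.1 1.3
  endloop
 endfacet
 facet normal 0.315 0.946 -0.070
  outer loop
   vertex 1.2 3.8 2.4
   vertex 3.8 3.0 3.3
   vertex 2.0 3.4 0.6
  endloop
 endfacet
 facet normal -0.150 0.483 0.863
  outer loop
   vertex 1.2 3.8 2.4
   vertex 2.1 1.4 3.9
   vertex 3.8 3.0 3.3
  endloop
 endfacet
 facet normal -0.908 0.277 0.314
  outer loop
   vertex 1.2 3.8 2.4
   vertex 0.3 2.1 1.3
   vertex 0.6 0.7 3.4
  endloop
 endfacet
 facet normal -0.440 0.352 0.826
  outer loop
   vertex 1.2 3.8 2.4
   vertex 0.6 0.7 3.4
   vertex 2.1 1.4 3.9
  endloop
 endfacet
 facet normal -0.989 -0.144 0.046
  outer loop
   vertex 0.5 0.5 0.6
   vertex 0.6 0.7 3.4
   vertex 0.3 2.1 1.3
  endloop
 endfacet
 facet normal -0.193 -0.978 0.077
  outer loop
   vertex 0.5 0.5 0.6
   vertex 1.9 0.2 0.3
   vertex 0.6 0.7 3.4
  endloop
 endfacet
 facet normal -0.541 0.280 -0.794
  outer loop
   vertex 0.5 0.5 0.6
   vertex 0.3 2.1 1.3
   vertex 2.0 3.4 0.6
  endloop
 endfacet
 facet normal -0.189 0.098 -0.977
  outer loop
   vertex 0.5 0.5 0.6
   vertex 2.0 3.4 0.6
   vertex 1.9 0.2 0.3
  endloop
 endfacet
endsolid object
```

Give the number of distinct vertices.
9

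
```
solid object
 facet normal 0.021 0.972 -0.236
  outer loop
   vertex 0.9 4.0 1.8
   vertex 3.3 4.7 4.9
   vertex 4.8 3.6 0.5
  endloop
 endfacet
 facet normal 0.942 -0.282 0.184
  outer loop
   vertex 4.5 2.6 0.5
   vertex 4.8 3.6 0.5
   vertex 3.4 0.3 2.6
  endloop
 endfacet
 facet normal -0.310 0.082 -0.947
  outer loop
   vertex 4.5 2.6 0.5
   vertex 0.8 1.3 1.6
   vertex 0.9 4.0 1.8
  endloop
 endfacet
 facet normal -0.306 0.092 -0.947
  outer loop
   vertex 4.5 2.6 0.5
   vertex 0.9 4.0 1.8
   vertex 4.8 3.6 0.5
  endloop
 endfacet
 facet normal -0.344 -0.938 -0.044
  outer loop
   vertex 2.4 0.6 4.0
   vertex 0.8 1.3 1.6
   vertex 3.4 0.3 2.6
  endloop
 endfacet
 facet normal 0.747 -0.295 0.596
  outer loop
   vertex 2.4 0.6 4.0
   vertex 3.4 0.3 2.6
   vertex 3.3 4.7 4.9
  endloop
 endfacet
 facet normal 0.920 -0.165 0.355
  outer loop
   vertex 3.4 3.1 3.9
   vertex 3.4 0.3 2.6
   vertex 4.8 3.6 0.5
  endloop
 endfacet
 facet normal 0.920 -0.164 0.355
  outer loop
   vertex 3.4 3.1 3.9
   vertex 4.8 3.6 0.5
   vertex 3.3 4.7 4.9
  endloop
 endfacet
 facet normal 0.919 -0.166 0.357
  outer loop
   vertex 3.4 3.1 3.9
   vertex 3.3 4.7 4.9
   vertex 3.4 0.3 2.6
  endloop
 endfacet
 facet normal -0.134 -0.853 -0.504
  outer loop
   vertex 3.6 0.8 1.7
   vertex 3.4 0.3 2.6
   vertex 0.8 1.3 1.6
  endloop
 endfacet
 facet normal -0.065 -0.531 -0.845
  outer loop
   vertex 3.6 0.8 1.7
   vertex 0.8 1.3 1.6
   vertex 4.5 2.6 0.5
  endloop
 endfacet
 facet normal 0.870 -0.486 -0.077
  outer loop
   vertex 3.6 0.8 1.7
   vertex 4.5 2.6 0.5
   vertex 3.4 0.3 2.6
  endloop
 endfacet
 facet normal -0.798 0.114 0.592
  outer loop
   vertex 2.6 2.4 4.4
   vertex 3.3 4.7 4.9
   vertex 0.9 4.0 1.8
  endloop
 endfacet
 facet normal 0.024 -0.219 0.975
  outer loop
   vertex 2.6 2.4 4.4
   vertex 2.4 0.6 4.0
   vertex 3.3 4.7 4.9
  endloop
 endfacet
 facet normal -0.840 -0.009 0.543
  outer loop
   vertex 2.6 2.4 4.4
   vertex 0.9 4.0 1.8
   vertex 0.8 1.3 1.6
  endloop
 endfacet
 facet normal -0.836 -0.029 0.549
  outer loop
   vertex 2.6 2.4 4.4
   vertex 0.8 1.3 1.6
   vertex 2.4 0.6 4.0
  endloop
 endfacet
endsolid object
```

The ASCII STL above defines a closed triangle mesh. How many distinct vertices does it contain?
10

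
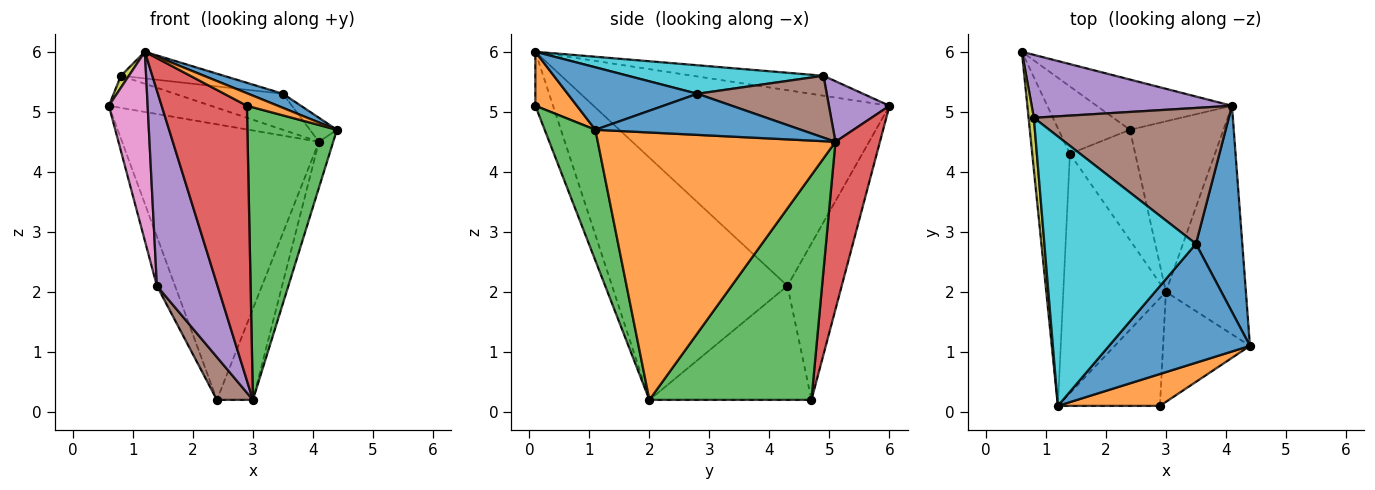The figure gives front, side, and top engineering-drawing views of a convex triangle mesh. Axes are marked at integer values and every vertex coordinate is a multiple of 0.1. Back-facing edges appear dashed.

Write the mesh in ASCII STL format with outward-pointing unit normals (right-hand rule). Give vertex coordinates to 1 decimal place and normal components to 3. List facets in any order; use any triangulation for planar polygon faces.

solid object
 facet normal 0.403 -0.108 0.909
  outer loop
   vertex 3.5 2.8 5.3
   vertex 1.2 0.1 6.0
   vertex 4.4 1.1 4.7
  endloop
 endfacet
 facet normal 0.442 -0.329 0.835
  outer loop
   vertex 2.9 0.1 5.1
   vertex 4.4 1.1 4.7
   vertex 1.2 0.1 6.0
  endloop
 endfacet
 facet normal 0.468 -0.827 -0.311
  outer loop
   vertex 2.9 0.1 5.1
   vertex 3.0 2.0 0.2
   vertex 4.4 1.1 4.7
  endloop
 endfacet
 facet normal -0.190 -0.914 -0.358
  outer loop
   vertex 2.9 0.1 5.1
   vertex 1.2 0.1 6.0
   vertex 3.0 2.0 0.2
  endloop
 endfacet
 facet normal -0.877 -0.303 -0.372
  outer loop
   vertex 1.4 4.3 2.1
   vertex 3.0 2.0 0.2
   vertex 1.2 0.1 6.0
  endloop
 endfacet
 facet normal -0.852 -0.189 -0.488
  outer loop
   vertex 1.4 4.3 2.1
   vertex 2.4 4.7 0.2
   vertex 3.0 2.0 0.2
  endloop
 endfacet
 facet normal -0.974 -0.128 -0.187
  outer loop
   vertex 1.4 4.3 2.1
   vertex 1.2 0.1 6.0
   vertex 0.6 6.0 5.1
  endloop
 endfacet
 facet normal -0.871 0.291 -0.397
  outer loop
   vertex 1.4 4.3 2.1
   vertex 0.6 6.0 5.1
   vertex 2.4 4.7 0.2
  endloop
 endfacet
 facet normal -0.965 -0.059 0.256
  outer loop
   vertex 0.8 4.9 5.6
   vertex 0.6 6.0 5.1
   vertex 1.2 0.1 6.0
  endloop
 endfacet
 facet normal 0.184 0.097 0.978
  outer loop
   vertex 0.8 4.9 5.6
   vertex 1.2 0.1 6.0
   vertex 3.5 2.8 5.3
  endloop
 endfacet
 facet normal 0.661 0.087 0.745
  outer loop
   vertex 4.1 5.1 4.5
   vertex 3.5 2.8 5.3
   vertex 4.4 1.1 4.7
  endloop
 endfacet
 facet normal 0.956 0.057 -0.286
  outer loop
   vertex 4.1 5.1 4.5
   vertex 4.4 1.1 4.7
   vertex 3.0 2.0 0.2
  endloop
 endfacet
 facet normal 0.904 0.201 -0.376
  outer loop
   vertex 4.1 5.1 4.5
   vertex 3.0 2.0 0.2
   vertex 2.4 4.7 0.2
  endloop
 endfacet
 facet normal 0.217 0.960 -0.175
  outer loop
   vertex 4.1 5.1 4.5
   vertex 2.4 4.7 0.2
   vertex 0.6 6.0 5.1
  endloop
 endfacet
 facet normal 0.260 0.438 0.860
  outer loop
   vertex 4.1 5.1 4.5
   vertex 0.6 6.0 5.1
   vertex 0.8 4.9 5.6
  endloop
 endfacet
 facet normal 0.293 0.245 0.924
  outer loop
   vertex 4.1 5.1 4.5
   vertex 0.8 4.9 5.6
   vertex 3.5 2.8 5.3
  endloop
 endfacet
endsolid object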